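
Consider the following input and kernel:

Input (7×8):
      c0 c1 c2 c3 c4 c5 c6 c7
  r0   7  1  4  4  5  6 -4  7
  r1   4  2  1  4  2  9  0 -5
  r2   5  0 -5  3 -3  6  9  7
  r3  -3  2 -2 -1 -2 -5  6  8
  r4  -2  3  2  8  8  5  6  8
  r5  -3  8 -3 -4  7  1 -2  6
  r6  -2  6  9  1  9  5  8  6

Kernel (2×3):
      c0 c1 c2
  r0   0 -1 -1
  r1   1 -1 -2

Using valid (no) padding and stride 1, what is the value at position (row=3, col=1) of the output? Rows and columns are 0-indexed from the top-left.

The receptive field on the input at this output position is [2 -2 -1 / 3 2 8]. Elementwise product with the kernel and sum: -2·-1 + -1·-1 + 3·1 + 2·-1 + 8·-2.

-12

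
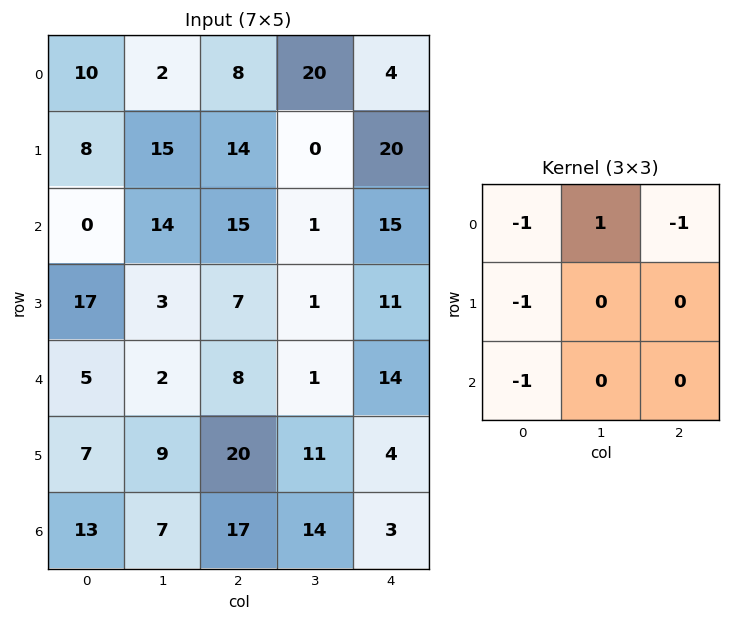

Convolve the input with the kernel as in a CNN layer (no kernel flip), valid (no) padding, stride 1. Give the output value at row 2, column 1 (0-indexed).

The receptive field on the input at this output position is [14 15 1 / 3 7 1 / 2 8 1]. Elementwise product with the kernel and sum: 14·-1 + 15·1 + 1·-1 + 3·-1 + 2·-1.

-5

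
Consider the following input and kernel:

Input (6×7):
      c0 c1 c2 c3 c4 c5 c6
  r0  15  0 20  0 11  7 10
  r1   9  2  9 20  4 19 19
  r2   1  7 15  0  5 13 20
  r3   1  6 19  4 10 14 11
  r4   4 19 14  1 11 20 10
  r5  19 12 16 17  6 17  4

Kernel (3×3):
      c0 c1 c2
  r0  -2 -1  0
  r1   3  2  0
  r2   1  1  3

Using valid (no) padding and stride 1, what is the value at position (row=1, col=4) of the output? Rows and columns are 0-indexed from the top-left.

The receptive field on the input at this output position is [4 19 19 / 5 13 20 / 10 14 11]. Elementwise product with the kernel and sum: 4·-2 + 19·-1 + 5·3 + 13·2 + 10·1 + 14·1 + 11·3.

71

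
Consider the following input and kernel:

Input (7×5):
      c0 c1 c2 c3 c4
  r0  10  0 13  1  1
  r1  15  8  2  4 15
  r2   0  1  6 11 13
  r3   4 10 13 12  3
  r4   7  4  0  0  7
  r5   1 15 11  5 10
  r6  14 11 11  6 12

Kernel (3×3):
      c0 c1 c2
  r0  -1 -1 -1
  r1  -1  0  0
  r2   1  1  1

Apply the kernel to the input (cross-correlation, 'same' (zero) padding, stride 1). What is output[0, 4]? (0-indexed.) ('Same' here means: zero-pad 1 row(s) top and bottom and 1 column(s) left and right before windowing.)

18

The receptive field on the zero-padded input at this output position is [0 0 0 / 1 1 0 / 4 15 0]. Elementwise product with the kernel and sum: 0·-1 + 0·-1 + 0·-1 + 1·-1 + 4·1 + 15·1 + 0·1.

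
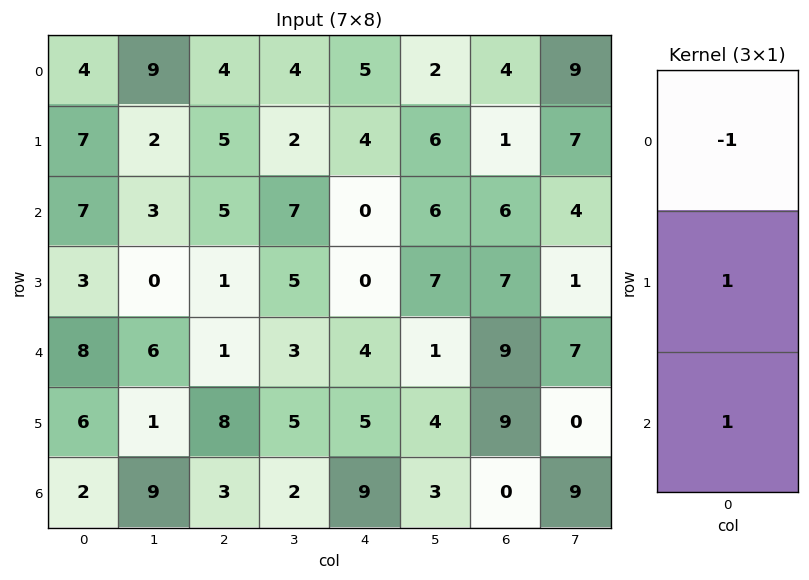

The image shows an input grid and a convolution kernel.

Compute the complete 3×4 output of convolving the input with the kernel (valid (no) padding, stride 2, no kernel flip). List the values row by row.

10 6 -1 3
4 -3 4 10
0 10 10 0

Output[0,0]: The receptive field on the input at this output position is [4 / 7 / 7]. Elementwise product with the kernel and sum: 4·-1 + 7·1 + 7·1.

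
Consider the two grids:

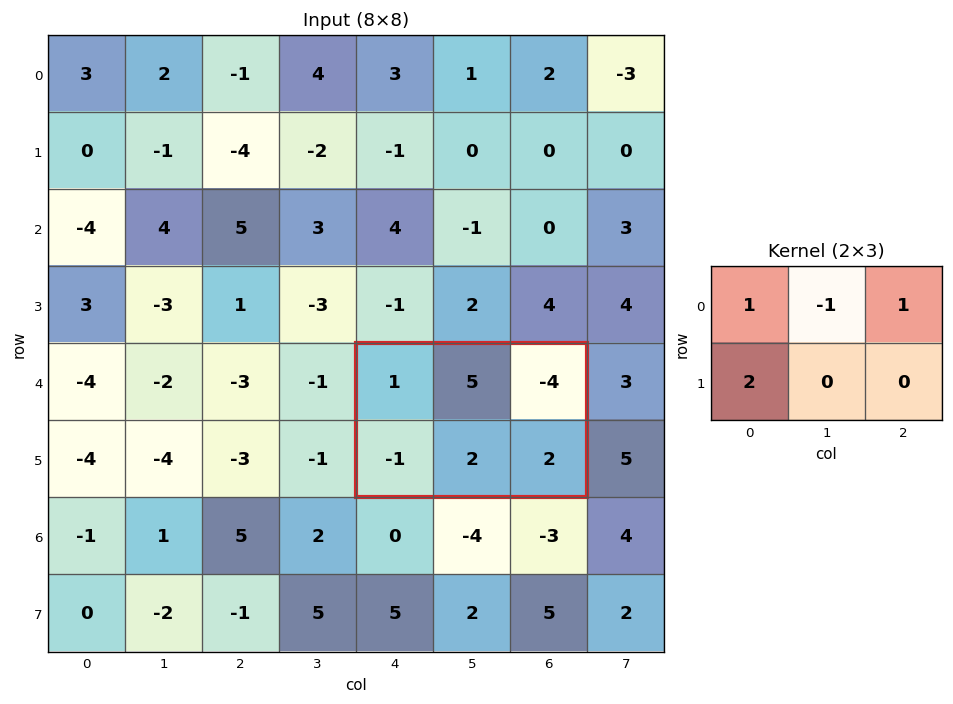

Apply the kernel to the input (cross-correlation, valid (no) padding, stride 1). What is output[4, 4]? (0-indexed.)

-10

The receptive field on the input at this output position is [1 5 -4 / -1 2 2]. Elementwise product with the kernel and sum: 1·1 + 5·-1 + -4·1 + -1·2.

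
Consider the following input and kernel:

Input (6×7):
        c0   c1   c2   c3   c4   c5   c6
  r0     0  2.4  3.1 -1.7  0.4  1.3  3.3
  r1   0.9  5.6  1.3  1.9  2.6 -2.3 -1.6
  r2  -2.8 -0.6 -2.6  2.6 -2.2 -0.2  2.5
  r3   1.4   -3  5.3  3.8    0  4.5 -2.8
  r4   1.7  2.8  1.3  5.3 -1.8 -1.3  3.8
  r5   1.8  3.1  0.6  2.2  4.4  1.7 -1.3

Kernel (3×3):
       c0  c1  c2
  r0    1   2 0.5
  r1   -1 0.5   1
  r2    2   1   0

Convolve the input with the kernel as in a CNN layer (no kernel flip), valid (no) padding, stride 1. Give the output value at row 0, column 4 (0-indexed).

-5.3

The receptive field on the input at this output position is [0.4 1.3 3.3 / 2.6 -2.3 -1.6 / -2.2 -0.2 2.5]. Elementwise product with the kernel and sum: 0.4·1 + 1.3·2 + 3.3·0.5 + 2.6·-1 + -2.3·0.5 + -1.6·1 + -2.2·2 + -0.2·1.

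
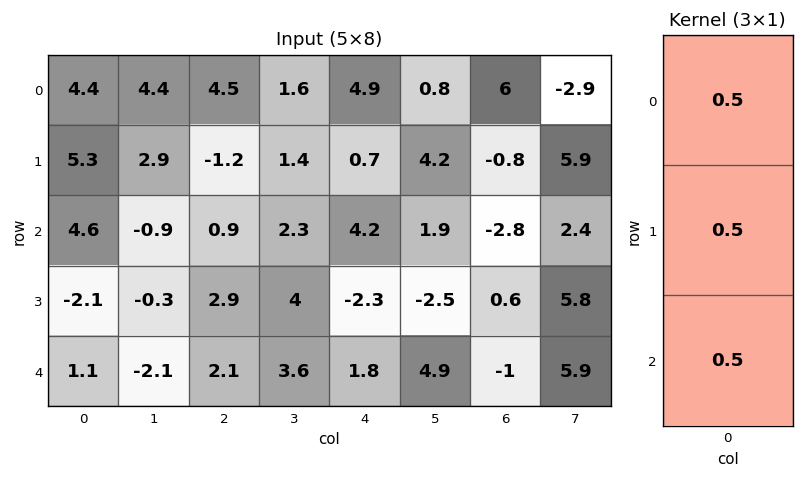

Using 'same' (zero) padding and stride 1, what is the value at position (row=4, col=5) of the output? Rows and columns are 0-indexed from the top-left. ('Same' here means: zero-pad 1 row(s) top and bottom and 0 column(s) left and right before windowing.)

The receptive field on the zero-padded input at this output position is [-2.5 / 4.9 / 0]. Elementwise product with the kernel and sum: -2.5·0.5 + 4.9·0.5 + 0·0.5.

1.2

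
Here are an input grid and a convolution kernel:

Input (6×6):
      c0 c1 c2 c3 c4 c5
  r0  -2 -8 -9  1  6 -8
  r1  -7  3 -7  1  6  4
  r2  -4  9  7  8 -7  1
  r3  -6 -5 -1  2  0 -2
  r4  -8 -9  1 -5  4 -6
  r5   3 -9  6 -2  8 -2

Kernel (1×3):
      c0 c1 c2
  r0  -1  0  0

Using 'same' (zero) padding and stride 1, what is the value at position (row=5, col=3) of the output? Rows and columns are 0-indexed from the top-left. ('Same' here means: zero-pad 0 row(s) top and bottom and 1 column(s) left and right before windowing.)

The receptive field on the zero-padded input at this output position is [6 -2 8]. Elementwise product with the kernel and sum: 6·-1.

-6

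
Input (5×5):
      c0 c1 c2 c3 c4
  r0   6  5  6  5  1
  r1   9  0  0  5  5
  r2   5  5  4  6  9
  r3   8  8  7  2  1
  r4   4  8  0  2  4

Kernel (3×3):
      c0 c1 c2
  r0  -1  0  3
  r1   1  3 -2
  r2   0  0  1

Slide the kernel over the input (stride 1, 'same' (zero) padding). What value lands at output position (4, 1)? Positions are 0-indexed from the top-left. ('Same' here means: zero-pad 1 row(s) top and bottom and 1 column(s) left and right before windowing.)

The receptive field on the zero-padded input at this output position is [8 8 7 / 4 8 0 / 0 0 0]. Elementwise product with the kernel and sum: 8·-1 + 7·3 + 4·1 + 8·3 + 0·-2 + 0·1.

41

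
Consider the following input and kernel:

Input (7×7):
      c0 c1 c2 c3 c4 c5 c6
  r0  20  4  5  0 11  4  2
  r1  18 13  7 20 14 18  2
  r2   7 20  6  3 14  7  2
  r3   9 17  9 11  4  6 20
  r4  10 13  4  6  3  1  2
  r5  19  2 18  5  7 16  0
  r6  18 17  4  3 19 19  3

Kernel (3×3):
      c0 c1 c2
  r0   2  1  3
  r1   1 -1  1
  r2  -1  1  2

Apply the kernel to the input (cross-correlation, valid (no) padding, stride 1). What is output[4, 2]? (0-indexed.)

The receptive field on the input at this output position is [4 6 3 / 18 5 7 / 4 3 19]. Elementwise product with the kernel and sum: 4·2 + 6·1 + 3·3 + 18·1 + 5·-1 + 7·1 + 4·-1 + 3·1 + 19·2.

80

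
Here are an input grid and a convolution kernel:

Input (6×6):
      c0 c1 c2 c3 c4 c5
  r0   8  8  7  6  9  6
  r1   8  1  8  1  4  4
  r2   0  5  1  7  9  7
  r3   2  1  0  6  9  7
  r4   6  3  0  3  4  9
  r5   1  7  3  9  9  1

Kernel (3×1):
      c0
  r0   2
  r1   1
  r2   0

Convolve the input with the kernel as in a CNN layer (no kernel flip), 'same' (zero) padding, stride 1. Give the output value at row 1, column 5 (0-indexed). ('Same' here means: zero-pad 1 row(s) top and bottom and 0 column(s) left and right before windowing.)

The receptive field on the zero-padded input at this output position is [6 / 4 / 7]. Elementwise product with the kernel and sum: 6·2 + 4·1.

16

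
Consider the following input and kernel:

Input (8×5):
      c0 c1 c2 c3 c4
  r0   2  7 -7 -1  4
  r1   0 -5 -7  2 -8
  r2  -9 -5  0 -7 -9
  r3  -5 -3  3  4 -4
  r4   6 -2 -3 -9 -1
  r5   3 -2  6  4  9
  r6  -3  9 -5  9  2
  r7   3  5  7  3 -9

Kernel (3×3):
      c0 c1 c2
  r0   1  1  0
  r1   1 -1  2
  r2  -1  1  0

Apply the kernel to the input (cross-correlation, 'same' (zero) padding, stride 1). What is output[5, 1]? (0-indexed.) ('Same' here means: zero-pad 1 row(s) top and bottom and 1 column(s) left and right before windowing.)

The receptive field on the zero-padded input at this output position is [6 -2 -3 / 3 -2 6 / -3 9 -5]. Elementwise product with the kernel and sum: 6·1 + -2·1 + 3·1 + -2·-1 + 6·2 + -3·-1 + 9·1.

33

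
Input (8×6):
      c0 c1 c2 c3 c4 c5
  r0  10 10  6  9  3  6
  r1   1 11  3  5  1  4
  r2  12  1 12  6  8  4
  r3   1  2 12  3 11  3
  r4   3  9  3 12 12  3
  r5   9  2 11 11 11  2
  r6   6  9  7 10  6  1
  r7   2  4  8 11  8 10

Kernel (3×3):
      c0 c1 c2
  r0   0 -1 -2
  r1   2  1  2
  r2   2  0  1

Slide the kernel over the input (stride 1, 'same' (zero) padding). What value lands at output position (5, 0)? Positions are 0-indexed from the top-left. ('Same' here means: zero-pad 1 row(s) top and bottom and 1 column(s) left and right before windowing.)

The receptive field on the zero-padded input at this output position is [0 3 9 / 0 9 2 / 0 6 9]. Elementwise product with the kernel and sum: 3·-1 + 9·-2 + 0·2 + 9·1 + 2·2 + 0·2 + 9·1.

1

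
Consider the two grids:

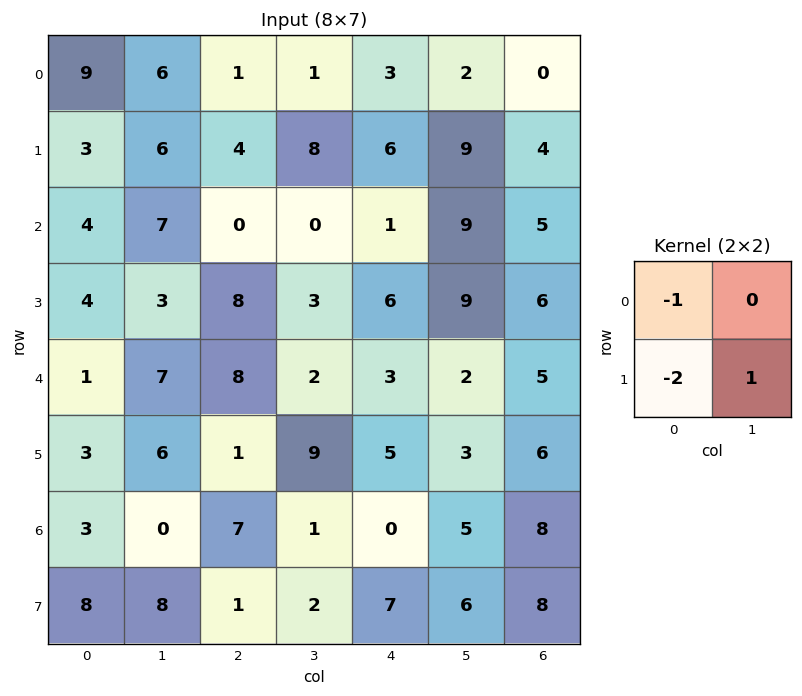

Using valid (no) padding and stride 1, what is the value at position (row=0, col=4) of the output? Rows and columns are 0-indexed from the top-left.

The receptive field on the input at this output position is [3 2 / 6 9]. Elementwise product with the kernel and sum: 3·-1 + 6·-2 + 9·1.

-6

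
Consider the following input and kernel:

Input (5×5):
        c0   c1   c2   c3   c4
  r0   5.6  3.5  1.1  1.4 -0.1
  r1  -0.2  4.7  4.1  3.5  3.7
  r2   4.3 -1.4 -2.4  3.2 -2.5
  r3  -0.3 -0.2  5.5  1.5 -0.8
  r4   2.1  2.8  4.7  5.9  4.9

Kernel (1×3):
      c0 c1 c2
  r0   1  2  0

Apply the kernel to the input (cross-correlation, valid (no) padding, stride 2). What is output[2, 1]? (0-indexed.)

The receptive field on the input at this output position is [4.7 5.9 4.9]. Elementwise product with the kernel and sum: 4.7·1 + 5.9·2.

16.5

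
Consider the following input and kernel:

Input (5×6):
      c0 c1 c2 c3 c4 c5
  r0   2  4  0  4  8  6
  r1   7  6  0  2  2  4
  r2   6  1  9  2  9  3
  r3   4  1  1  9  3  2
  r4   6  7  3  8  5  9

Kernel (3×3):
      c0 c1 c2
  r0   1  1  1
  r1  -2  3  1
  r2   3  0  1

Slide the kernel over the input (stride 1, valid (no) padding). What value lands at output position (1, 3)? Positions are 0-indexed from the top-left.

The receptive field on the input at this output position is [2 2 4 / 2 9 3 / 9 3 2]. Elementwise product with the kernel and sum: 2·1 + 2·1 + 4·1 + 2·-2 + 9·3 + 3·1 + 9·3 + 2·1.

63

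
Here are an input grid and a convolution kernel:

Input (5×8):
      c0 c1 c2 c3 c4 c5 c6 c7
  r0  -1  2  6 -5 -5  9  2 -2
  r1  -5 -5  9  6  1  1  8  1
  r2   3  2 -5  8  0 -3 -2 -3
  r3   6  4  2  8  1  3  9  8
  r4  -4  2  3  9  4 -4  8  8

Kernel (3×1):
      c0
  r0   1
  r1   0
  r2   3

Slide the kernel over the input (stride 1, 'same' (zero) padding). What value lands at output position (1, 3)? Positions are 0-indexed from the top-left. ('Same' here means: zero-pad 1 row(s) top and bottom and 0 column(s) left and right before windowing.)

The receptive field on the zero-padded input at this output position is [-5 / 6 / 8]. Elementwise product with the kernel and sum: -5·1 + 8·3.

19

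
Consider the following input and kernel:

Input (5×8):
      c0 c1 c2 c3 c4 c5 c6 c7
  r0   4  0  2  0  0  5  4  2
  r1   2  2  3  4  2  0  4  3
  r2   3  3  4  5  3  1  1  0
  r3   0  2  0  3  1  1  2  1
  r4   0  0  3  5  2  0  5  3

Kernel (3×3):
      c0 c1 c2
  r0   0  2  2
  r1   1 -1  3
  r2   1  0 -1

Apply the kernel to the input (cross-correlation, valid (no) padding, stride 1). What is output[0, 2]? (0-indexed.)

The receptive field on the input at this output position is [2 0 0 / 3 4 2 / 4 5 3]. Elementwise product with the kernel and sum: 0·2 + 0·2 + 3·1 + 4·-1 + 2·3 + 4·1 + 3·-1.

6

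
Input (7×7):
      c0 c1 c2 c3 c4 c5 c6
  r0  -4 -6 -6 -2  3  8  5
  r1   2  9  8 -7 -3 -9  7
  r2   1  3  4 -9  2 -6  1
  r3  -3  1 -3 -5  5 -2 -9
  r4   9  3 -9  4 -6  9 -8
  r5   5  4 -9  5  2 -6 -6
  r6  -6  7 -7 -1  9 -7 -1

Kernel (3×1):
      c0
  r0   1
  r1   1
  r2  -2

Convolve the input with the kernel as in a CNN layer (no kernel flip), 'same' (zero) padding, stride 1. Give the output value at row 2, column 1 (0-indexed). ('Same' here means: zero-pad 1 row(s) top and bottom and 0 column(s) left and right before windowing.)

10

The receptive field on the zero-padded input at this output position is [9 / 3 / 1]. Elementwise product with the kernel and sum: 9·1 + 3·1 + 1·-2.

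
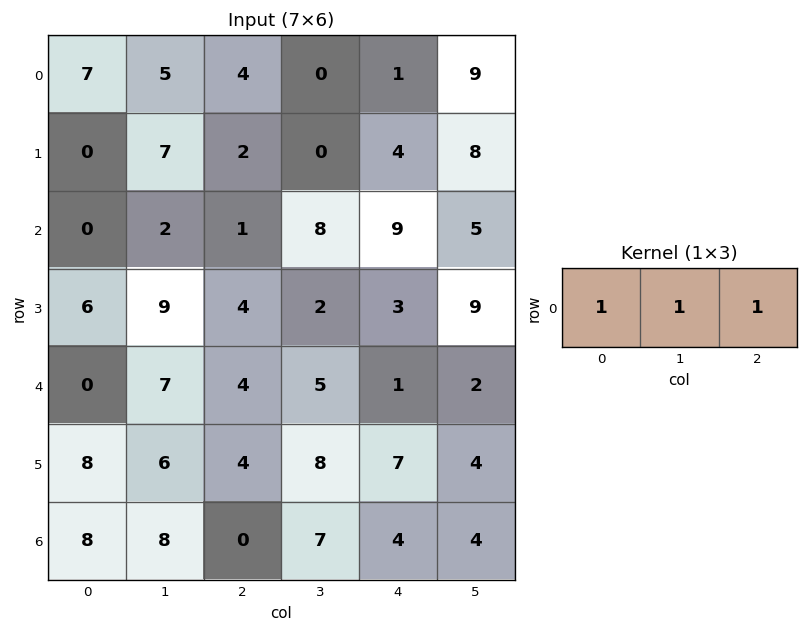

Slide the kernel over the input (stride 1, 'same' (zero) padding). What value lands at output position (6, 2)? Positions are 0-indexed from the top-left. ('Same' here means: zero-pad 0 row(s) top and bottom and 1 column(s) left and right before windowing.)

15

The receptive field on the zero-padded input at this output position is [8 0 7]. Elementwise product with the kernel and sum: 8·1 + 0·1 + 7·1.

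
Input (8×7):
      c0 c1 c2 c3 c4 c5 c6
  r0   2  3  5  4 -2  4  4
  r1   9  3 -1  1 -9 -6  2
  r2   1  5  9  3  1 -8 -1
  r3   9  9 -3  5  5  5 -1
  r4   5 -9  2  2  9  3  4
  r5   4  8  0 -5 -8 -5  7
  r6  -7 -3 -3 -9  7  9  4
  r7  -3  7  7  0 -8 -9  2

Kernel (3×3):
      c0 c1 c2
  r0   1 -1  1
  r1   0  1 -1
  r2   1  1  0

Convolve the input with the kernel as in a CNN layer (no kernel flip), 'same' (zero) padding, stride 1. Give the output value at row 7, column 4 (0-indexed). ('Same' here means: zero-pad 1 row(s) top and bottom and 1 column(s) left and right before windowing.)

The receptive field on the zero-padded input at this output position is [-9 7 9 / 0 -8 -9 / 0 0 0]. Elementwise product with the kernel and sum: -9·1 + 7·-1 + 9·1 + -8·1 + -9·-1 + 0·1 + 0·1.

-6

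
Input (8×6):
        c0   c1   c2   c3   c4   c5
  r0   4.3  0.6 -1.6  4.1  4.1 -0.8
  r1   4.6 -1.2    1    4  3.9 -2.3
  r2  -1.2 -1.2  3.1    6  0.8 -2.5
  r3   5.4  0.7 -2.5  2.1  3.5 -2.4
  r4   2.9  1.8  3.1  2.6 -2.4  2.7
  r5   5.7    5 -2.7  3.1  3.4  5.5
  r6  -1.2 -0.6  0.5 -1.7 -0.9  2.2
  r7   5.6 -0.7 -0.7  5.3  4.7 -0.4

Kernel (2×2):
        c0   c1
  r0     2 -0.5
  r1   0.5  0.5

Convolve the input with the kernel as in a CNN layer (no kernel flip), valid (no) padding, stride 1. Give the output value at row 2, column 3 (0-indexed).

The receptive field on the input at this output position is [6 0.8 / 2.1 3.5]. Elementwise product with the kernel and sum: 6·2 + 0.8·-0.5 + 2.1·0.5 + 3.5·0.5.

14.4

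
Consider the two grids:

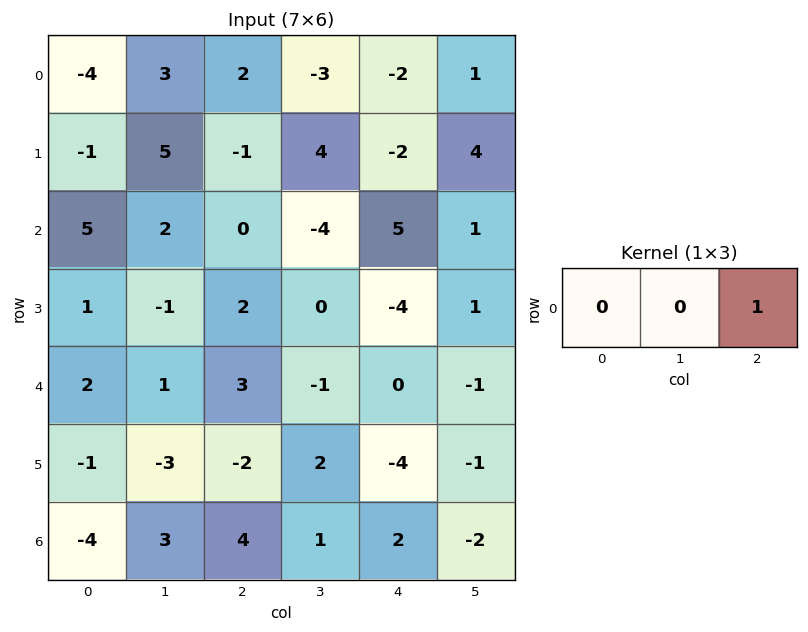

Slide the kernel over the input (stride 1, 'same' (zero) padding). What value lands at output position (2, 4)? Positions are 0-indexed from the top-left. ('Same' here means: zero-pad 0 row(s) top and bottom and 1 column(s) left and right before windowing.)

The receptive field on the zero-padded input at this output position is [-4 5 1]. Elementwise product with the kernel and sum: 1·1.

1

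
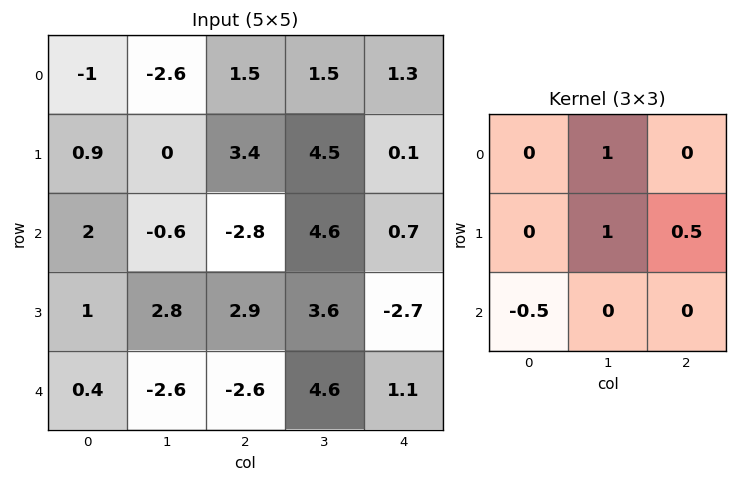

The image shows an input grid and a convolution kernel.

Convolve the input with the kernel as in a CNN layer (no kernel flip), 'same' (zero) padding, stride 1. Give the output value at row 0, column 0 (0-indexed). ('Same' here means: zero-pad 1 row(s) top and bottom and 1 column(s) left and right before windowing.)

The receptive field on the zero-padded input at this output position is [0 0 0 / 0 -1 -2.6 / 0 0.9 0]. Elementwise product with the kernel and sum: 0·1 + -1·1 + -2.6·0.5 + 0·-0.5.

-2.3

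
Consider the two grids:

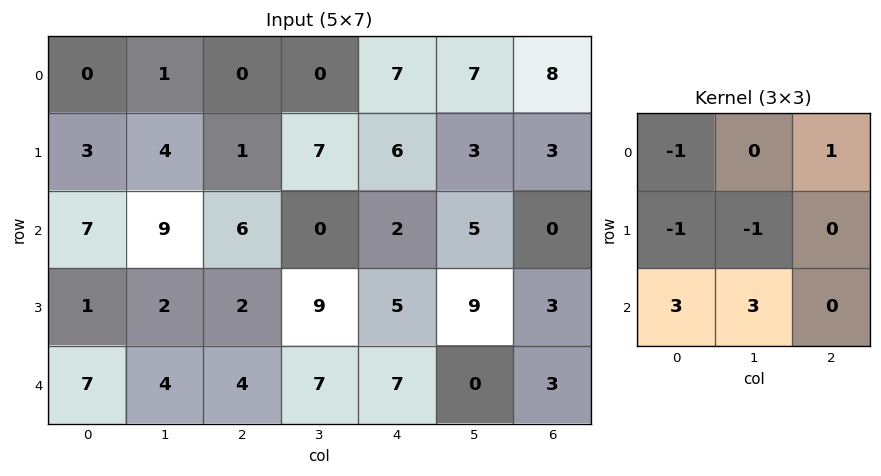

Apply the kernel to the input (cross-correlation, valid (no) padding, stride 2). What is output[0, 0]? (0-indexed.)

41

The receptive field on the input at this output position is [0 1 0 / 3 4 1 / 7 9 6]. Elementwise product with the kernel and sum: 0·-1 + 0·1 + 3·-1 + 4·-1 + 7·3 + 9·3.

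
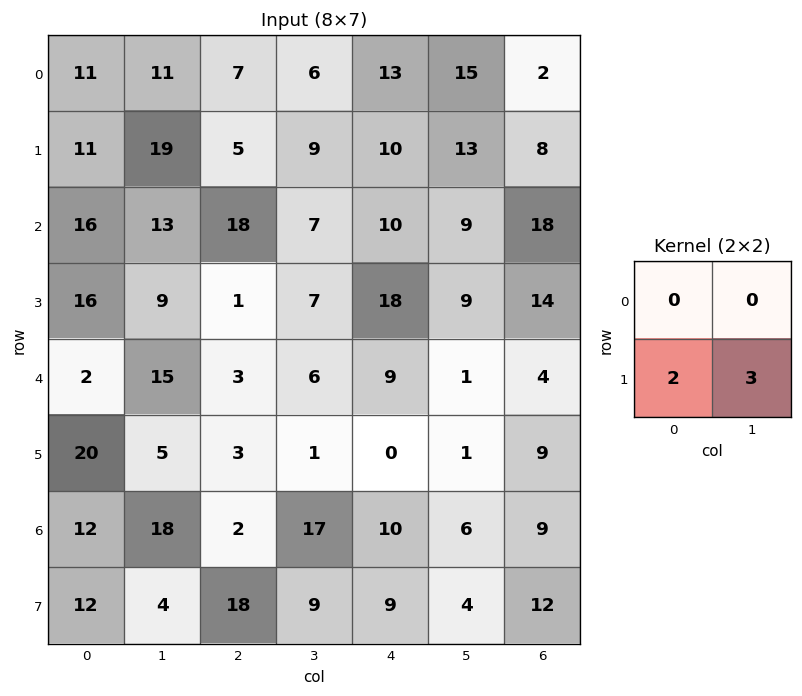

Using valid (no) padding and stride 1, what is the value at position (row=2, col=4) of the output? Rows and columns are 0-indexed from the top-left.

The receptive field on the input at this output position is [10 9 / 18 9]. Elementwise product with the kernel and sum: 18·2 + 9·3.

63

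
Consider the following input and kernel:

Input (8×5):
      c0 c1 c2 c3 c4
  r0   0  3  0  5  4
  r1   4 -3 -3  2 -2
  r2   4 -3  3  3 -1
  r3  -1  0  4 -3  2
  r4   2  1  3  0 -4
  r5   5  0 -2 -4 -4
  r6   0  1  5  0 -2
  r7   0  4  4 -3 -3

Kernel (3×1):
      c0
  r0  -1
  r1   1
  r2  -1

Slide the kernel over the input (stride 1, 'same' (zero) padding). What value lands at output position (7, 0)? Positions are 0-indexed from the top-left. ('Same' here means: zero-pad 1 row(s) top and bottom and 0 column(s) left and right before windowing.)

The receptive field on the zero-padded input at this output position is [0 / 0 / 0]. Elementwise product with the kernel and sum: 0·-1 + 0·1 + 0·-1.

0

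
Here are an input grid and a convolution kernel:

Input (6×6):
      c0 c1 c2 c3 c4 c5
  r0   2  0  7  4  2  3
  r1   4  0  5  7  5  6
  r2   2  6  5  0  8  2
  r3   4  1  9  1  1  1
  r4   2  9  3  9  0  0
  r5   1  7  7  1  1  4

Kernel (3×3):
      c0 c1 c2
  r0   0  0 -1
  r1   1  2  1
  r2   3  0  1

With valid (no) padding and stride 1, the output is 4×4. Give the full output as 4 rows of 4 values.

Output[0,0]: The receptive field on the input at this output position is [2 0 7 / 4 0 5 / 2 6 5]. Elementwise product with the kernel and sum: 7·-1 + 4·1 + 0·2 + 5·1 + 2·3 + 5·1.
Output[0,1]: The receptive field on the input at this output position is [0 7 4 / 0 5 7 / 6 5 0]. Elementwise product with the kernel and sum: 4·-1 + 0·1 + 5·2 + 7·1 + 6·3 + 0·1.

13 31 45 22
35 13 36 16
19 56 13 29
24 45 42 15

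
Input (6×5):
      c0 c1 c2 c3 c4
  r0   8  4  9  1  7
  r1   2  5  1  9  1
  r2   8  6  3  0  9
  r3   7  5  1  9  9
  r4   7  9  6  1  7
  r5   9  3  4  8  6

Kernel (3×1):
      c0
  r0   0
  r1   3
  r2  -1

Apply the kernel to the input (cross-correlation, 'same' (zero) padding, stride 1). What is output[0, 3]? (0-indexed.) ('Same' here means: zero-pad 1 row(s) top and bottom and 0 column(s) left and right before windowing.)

-6

The receptive field on the zero-padded input at this output position is [0 / 1 / 9]. Elementwise product with the kernel and sum: 1·3 + 9·-1.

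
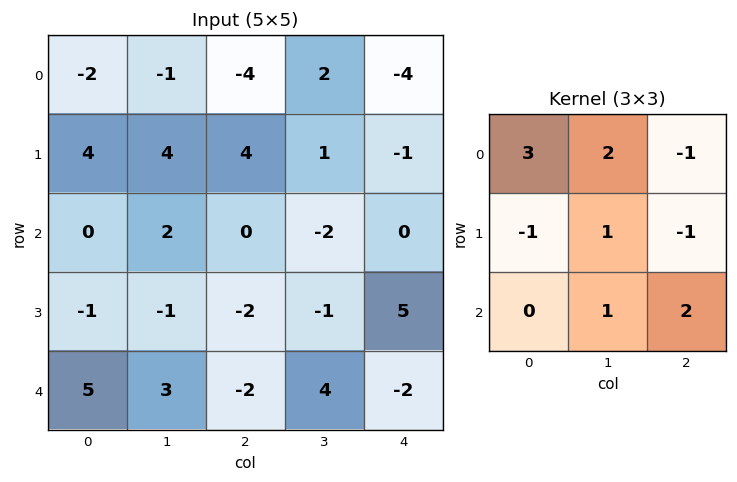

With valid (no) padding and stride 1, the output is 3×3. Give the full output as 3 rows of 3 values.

-6 -18 -8
13 15 22
5 14 -8

Output[0,0]: The receptive field on the input at this output position is [-2 -1 -4 / 4 4 4 / 0 2 0]. Elementwise product with the kernel and sum: -2·3 + -1·2 + -4·-1 + 4·-1 + 4·1 + 4·-1 + 2·1 + 0·2.
Output[0,1]: The receptive field on the input at this output position is [-1 -4 2 / 4 4 1 / 2 0 -2]. Elementwise product with the kernel and sum: -1·3 + -4·2 + 2·-1 + 4·-1 + 4·1 + 1·-1 + 0·1 + -2·2.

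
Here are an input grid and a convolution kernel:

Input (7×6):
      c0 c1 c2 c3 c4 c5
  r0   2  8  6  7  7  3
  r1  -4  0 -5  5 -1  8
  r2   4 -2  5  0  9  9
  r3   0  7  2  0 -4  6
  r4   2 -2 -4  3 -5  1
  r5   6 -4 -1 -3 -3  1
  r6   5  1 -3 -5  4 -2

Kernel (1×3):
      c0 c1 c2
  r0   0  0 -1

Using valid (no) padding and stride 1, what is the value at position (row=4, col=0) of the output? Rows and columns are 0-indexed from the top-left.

4

The receptive field on the input at this output position is [2 -2 -4]. Elementwise product with the kernel and sum: -4·-1.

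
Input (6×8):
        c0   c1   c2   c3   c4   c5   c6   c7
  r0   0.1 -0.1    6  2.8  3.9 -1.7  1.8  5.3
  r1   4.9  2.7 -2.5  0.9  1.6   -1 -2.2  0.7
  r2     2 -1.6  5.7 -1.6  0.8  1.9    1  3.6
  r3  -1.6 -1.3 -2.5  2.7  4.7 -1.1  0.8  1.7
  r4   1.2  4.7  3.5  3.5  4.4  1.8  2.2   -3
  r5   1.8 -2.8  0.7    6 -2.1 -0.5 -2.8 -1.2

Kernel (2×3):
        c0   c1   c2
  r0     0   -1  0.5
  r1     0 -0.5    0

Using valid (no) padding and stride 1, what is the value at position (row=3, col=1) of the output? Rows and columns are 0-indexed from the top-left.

2.1

The receptive field on the input at this output position is [-1.3 -2.5 2.7 / 4.7 3.5 3.5]. Elementwise product with the kernel and sum: -2.5·-1 + 2.7·0.5 + 3.5·-0.5.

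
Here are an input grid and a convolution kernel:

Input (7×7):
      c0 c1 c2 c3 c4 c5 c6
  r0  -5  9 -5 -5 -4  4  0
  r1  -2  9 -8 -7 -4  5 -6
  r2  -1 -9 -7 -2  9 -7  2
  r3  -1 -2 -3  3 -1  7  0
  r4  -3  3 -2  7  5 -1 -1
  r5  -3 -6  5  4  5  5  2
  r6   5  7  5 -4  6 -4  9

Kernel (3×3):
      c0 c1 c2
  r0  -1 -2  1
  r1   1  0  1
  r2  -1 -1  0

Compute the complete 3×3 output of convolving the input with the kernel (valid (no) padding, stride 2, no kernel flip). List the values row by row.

-18 8 -16
8 11 2
-15 2 1

Output[0,0]: The receptive field on the input at this output position is [-5 9 -5 / -2 9 -8 / -1 -9 -7]. Elementwise product with the kernel and sum: -5·-1 + 9·-2 + -5·1 + -2·1 + -8·1 + -1·-1 + -9·-1.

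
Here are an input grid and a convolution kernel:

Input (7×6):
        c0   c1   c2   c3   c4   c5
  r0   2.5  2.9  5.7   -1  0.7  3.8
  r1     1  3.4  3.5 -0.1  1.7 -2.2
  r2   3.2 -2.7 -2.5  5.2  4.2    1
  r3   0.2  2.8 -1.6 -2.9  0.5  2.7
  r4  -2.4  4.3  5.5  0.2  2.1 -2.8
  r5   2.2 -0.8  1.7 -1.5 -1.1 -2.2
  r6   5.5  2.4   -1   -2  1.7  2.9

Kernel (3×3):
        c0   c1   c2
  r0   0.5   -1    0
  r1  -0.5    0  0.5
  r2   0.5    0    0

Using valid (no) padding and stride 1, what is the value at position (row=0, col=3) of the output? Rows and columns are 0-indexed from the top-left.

The receptive field on the input at this output position is [-1 0.7 3.8 / -0.1 1.7 -2.2 / 5.2 4.2 1]. Elementwise product with the kernel and sum: -1·0.5 + 0.7·-1 + -0.1·-0.5 + -2.2·0.5 + 5.2·0.5.

0.35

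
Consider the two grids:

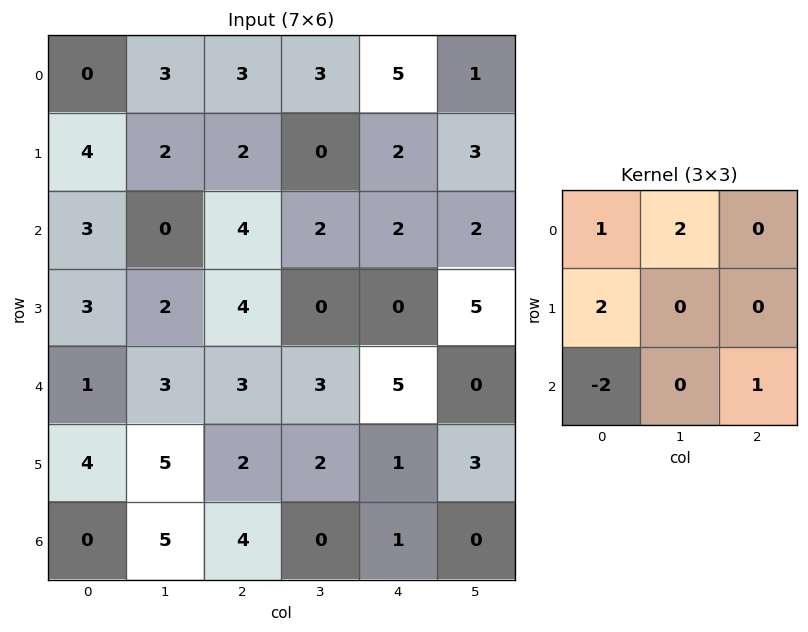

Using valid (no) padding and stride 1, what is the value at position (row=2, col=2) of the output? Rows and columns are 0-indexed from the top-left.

The receptive field on the input at this output position is [4 2 2 / 4 0 0 / 3 3 5]. Elementwise product with the kernel and sum: 4·1 + 2·2 + 4·2 + 3·-2 + 5·1.

15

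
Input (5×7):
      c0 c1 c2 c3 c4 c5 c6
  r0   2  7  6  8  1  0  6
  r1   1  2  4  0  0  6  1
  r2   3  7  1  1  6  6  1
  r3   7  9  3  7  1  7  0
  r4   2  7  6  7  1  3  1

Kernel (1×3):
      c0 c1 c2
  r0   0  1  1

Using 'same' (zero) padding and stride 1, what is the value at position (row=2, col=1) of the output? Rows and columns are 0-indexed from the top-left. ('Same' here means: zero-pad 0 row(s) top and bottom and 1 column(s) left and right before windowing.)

8

The receptive field on the zero-padded input at this output position is [3 7 1]. Elementwise product with the kernel and sum: 7·1 + 1·1.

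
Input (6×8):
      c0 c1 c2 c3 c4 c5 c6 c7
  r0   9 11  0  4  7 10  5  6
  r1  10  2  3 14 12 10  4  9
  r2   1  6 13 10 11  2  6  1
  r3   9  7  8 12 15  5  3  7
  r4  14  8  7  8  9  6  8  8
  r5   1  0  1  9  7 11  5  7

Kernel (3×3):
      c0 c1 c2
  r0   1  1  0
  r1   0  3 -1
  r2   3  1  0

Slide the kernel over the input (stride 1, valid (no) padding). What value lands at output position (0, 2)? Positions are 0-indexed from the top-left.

The receptive field on the input at this output position is [0 4 7 / 3 14 12 / 13 10 11]. Elementwise product with the kernel and sum: 0·1 + 4·1 + 14·3 + 12·-1 + 13·3 + 10·1.

83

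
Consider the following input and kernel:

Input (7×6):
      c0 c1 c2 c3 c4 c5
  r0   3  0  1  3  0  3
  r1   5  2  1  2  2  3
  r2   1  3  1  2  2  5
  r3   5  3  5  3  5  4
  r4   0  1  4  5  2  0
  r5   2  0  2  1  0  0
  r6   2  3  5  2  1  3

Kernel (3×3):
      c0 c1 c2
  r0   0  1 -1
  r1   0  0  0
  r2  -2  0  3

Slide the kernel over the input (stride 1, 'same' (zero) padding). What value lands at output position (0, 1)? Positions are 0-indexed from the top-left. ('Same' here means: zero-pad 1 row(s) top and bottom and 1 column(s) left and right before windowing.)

The receptive field on the zero-padded input at this output position is [0 0 0 / 3 0 1 / 5 2 1]. Elementwise product with the kernel and sum: 0·1 + 0·-1 + 5·-2 + 1·3.

-7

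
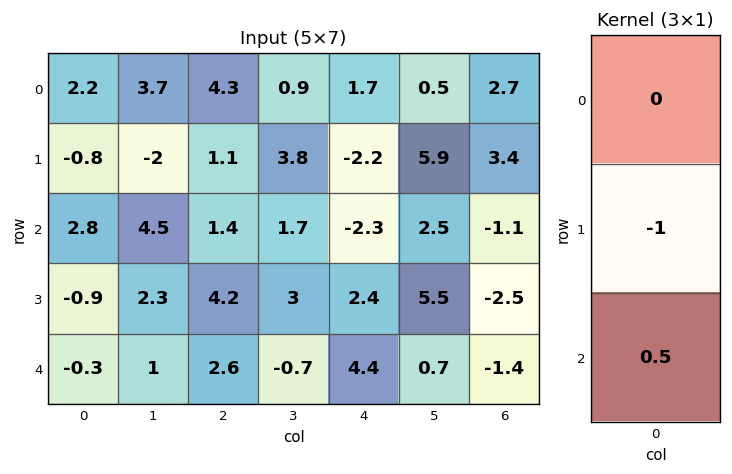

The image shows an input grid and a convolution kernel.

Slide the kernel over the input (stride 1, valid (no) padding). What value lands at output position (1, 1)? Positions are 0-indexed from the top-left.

-3.35

The receptive field on the input at this output position is [-2 / 4.5 / 2.3]. Elementwise product with the kernel and sum: 4.5·-1 + 2.3·0.5.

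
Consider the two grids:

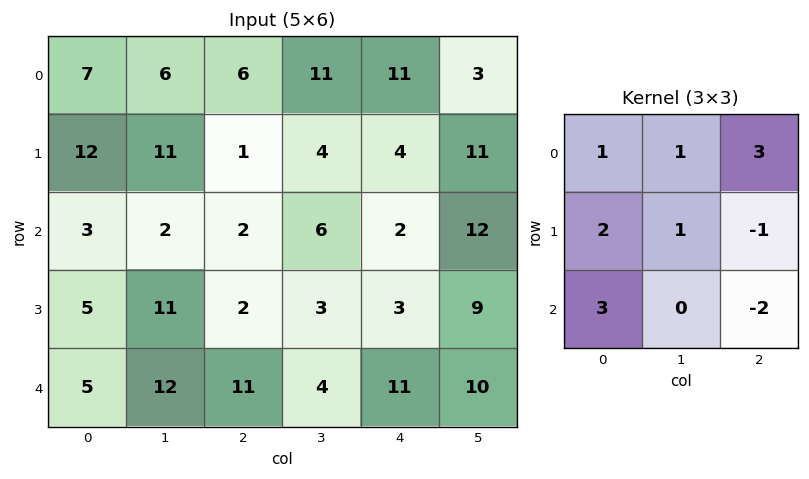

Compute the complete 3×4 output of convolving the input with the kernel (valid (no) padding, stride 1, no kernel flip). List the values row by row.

Output[0,0]: The receptive field on the input at this output position is [7 6 6 / 12 11 1 / 3 2 2]. Elementwise product with the kernel and sum: 7·1 + 6·1 + 6·3 + 12·2 + 11·1 + 1·-1 + 3·3 + 2·-2.
Output[0,1]: The receptive field on the input at this output position is [6 6 11 / 11 1 4 / 2 2 6]. Elementwise product with the kernel and sum: 6·1 + 6·1 + 11·3 + 11·2 + 1·1 + 4·-1 + 2·3 + 6·-2.

70 58 54 26
43 51 25 34
23 71 29 36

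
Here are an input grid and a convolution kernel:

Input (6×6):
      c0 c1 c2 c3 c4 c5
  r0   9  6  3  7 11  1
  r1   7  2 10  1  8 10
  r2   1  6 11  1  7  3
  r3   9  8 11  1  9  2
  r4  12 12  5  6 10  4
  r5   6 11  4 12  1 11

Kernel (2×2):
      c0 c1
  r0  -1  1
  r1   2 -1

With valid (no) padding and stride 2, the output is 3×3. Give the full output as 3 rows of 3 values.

Output[0,0]: The receptive field on the input at this output position is [9 6 / 7 2]. Elementwise product with the kernel and sum: 9·-1 + 6·1 + 7·2 + 2·-1.

9 23 -4
15 11 12
1 -3 -15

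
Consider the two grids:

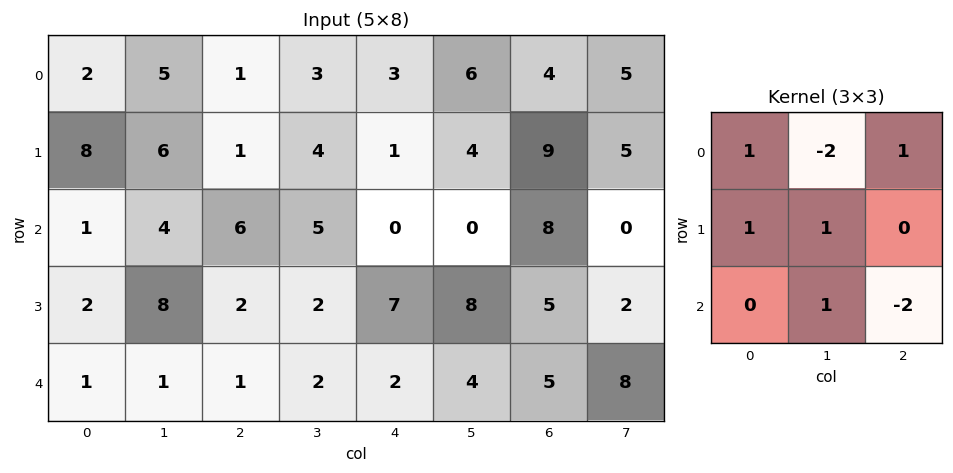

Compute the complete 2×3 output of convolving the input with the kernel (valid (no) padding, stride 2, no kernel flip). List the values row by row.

-1 8 -16
8 -2 17

Output[0,0]: The receptive field on the input at this output position is [2 5 1 / 8 6 1 / 1 4 6]. Elementwise product with the kernel and sum: 2·1 + 5·-2 + 1·1 + 8·1 + 6·1 + 4·1 + 6·-2.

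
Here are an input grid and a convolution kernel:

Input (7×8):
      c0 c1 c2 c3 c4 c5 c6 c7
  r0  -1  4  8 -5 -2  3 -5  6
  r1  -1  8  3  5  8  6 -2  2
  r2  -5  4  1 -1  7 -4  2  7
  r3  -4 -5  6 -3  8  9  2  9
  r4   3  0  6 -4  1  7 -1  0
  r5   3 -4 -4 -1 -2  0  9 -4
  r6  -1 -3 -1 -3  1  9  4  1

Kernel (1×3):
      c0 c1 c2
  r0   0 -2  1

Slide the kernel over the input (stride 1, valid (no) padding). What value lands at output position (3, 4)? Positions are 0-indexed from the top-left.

-16

The receptive field on the input at this output position is [8 9 2]. Elementwise product with the kernel and sum: 9·-2 + 2·1.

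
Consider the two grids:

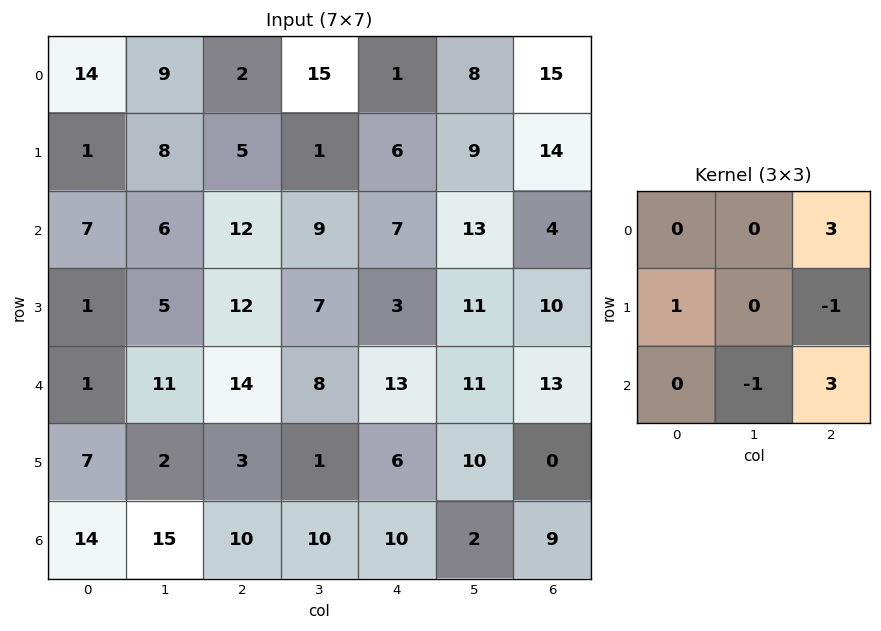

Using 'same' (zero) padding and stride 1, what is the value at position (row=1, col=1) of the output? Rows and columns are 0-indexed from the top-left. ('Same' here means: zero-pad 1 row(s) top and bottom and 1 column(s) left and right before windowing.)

32

The receptive field on the zero-padded input at this output position is [14 9 2 / 1 8 5 / 7 6 12]. Elementwise product with the kernel and sum: 2·3 + 1·1 + 5·-1 + 6·-1 + 12·3.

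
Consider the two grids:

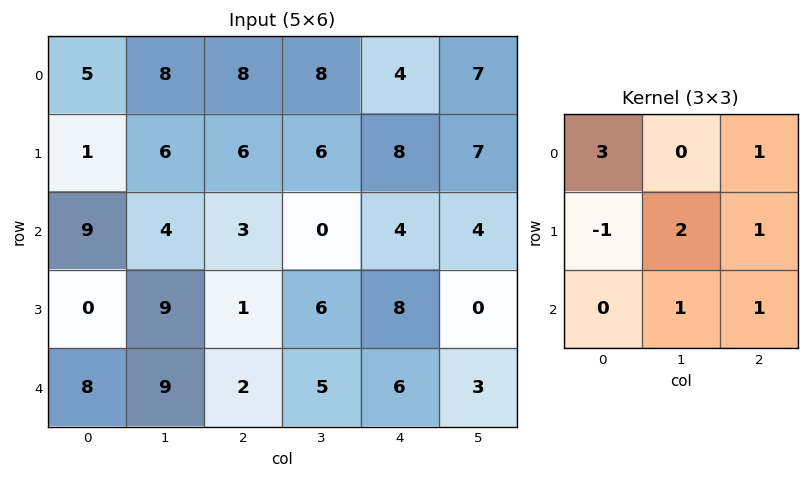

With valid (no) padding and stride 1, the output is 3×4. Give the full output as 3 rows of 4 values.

Output[0,0]: The receptive field on the input at this output position is [5 8 8 / 1 6 6 / 9 4 3]. Elementwise product with the kernel and sum: 5·3 + 8·1 + 1·-1 + 6·2 + 6·1 + 4·1 + 3·1.
Output[0,1]: The receptive field on the input at this output position is [8 8 8 / 6 6 6 / 4 3 0]. Elementwise product with the kernel and sum: 8·3 + 8·1 + 6·-1 + 6·2 + 6·1 + 3·1 + 0·1.

47 47 46 56
21 33 41 45
60 18 43 23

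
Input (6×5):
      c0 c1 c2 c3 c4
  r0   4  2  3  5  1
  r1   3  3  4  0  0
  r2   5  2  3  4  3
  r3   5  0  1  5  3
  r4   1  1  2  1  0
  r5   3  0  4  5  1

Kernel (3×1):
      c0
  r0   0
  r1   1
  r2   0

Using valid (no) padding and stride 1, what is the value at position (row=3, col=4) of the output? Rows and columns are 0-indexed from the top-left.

The receptive field on the input at this output position is [3 / 0 / 1]. Elementwise product with the kernel and sum: 0·1.

0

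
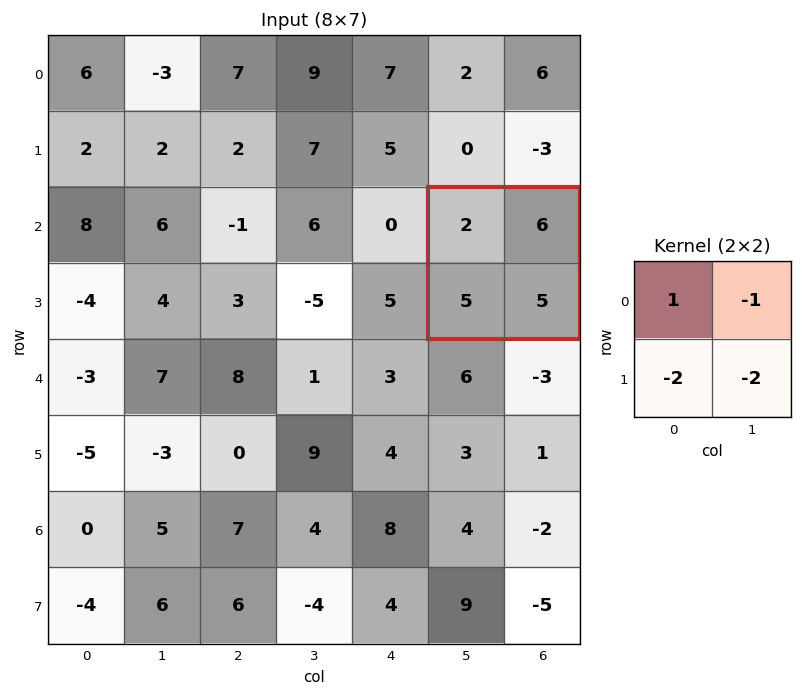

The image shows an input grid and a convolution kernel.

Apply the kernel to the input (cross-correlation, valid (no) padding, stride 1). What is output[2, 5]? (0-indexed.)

-24

The receptive field on the input at this output position is [2 6 / 5 5]. Elementwise product with the kernel and sum: 2·1 + 6·-1 + 5·-2 + 5·-2.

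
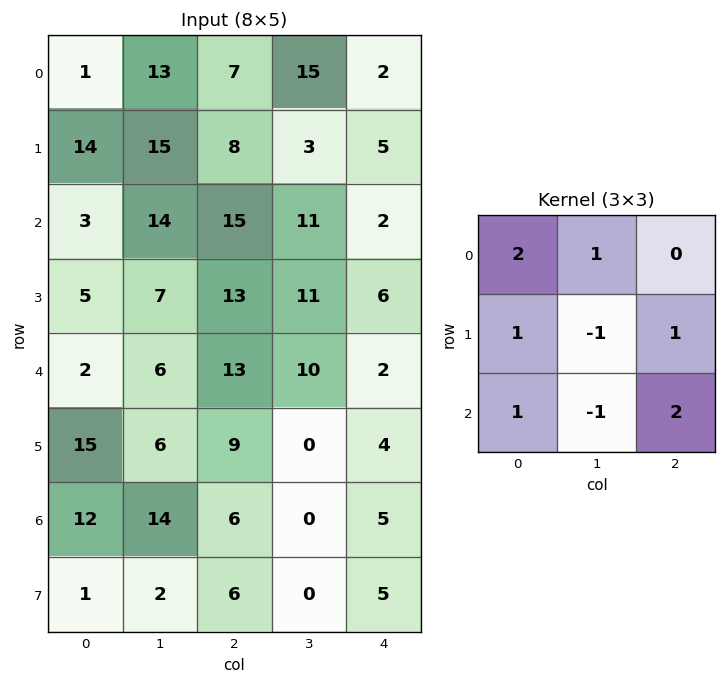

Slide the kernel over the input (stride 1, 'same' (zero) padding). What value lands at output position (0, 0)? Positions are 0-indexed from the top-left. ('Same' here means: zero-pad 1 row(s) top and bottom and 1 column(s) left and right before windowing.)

28

The receptive field on the zero-padded input at this output position is [0 0 0 / 0 1 13 / 0 14 15]. Elementwise product with the kernel and sum: 0·2 + 0·1 + 0·1 + 1·-1 + 13·1 + 0·1 + 14·-1 + 15·2.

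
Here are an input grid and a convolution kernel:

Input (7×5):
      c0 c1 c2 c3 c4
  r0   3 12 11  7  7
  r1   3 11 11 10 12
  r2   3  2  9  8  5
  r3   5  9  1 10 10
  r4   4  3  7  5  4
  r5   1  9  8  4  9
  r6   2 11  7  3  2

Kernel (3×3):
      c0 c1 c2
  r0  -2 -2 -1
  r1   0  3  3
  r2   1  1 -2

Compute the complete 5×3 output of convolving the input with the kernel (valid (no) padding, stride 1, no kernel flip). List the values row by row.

Output[0,0]: The receptive field on the input at this output position is [3 12 11 / 3 11 11 / 3 2 9]. Elementwise product with the kernel and sum: 3·-2 + 12·-2 + 11·-1 + 11·3 + 11·3 + 3·1 + 2·1 + 9·-2.

12 5 30
6 -13 -24
4 3 25
-5 15 -11
29 23 17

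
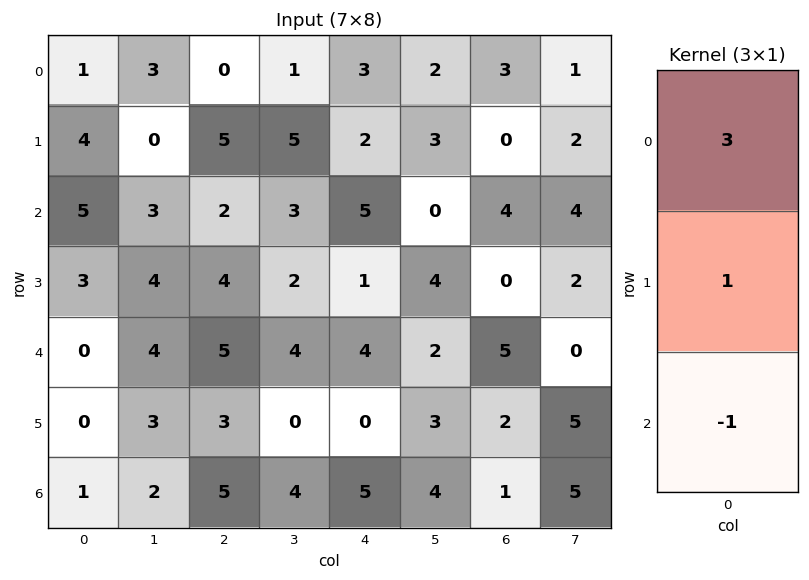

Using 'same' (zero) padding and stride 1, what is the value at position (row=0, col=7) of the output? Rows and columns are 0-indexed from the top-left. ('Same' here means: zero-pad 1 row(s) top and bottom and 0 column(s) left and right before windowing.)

-1

The receptive field on the zero-padded input at this output position is [0 / 1 / 2]. Elementwise product with the kernel and sum: 0·3 + 1·1 + 2·-1.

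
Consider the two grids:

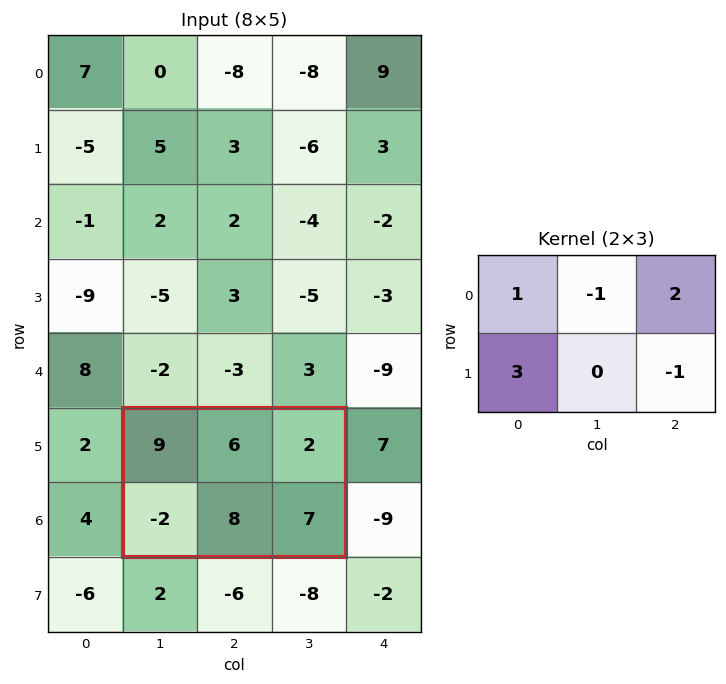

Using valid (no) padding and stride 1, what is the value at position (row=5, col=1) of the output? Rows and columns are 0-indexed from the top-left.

-6

The receptive field on the input at this output position is [9 6 2 / -2 8 7]. Elementwise product with the kernel and sum: 9·1 + 6·-1 + 2·2 + -2·3 + 7·-1.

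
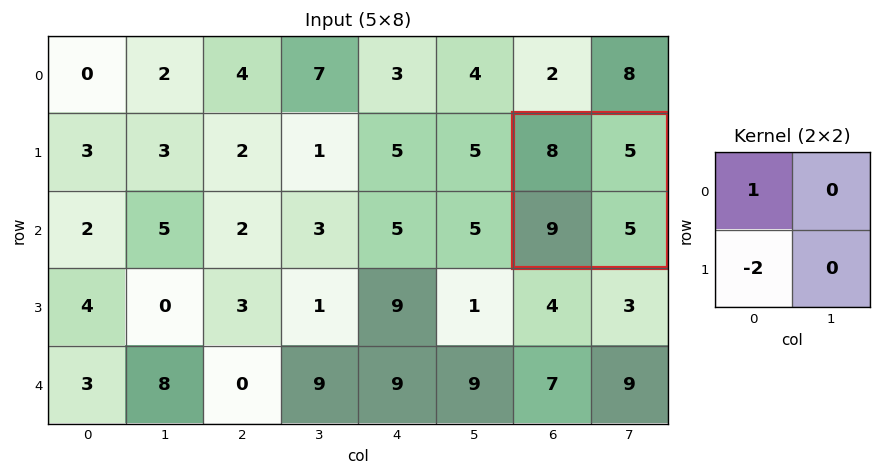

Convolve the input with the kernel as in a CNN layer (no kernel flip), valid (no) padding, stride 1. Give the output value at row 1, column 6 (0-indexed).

The receptive field on the input at this output position is [8 5 / 9 5]. Elementwise product with the kernel and sum: 8·1 + 9·-2.

-10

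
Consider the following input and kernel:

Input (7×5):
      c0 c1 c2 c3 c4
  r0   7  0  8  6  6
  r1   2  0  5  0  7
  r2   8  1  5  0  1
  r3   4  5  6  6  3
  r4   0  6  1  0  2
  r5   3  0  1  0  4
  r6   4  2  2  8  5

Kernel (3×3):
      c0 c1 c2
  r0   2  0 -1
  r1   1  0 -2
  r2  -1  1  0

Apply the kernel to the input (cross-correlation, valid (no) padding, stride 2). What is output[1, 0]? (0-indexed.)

The receptive field on the input at this output position is [8 1 5 / 4 5 6 / 0 6 1]. Elementwise product with the kernel and sum: 8·2 + 5·-1 + 4·1 + 6·-2 + 0·-1 + 6·1.

9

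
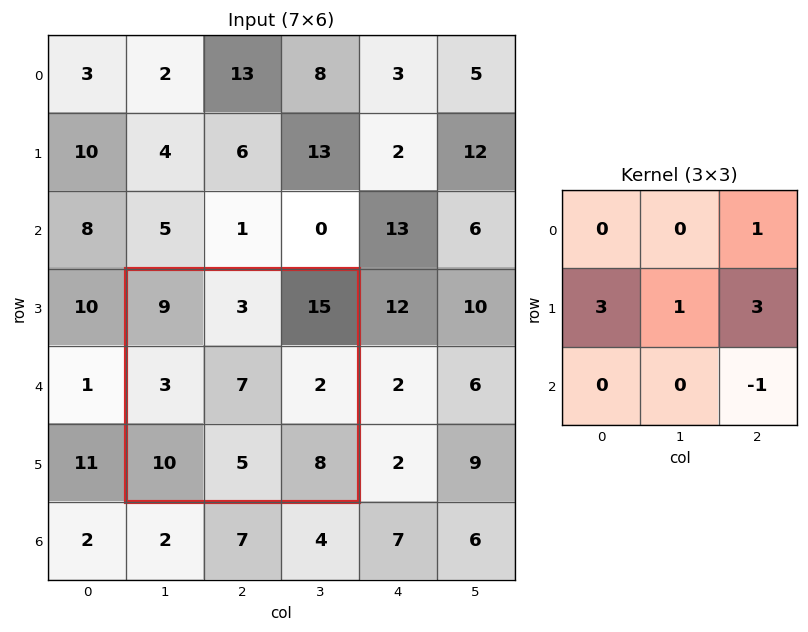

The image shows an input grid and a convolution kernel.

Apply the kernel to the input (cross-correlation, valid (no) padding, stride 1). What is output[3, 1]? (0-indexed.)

The receptive field on the input at this output position is [9 3 15 / 3 7 2 / 10 5 8]. Elementwise product with the kernel and sum: 15·1 + 3·3 + 7·1 + 2·3 + 8·-1.

29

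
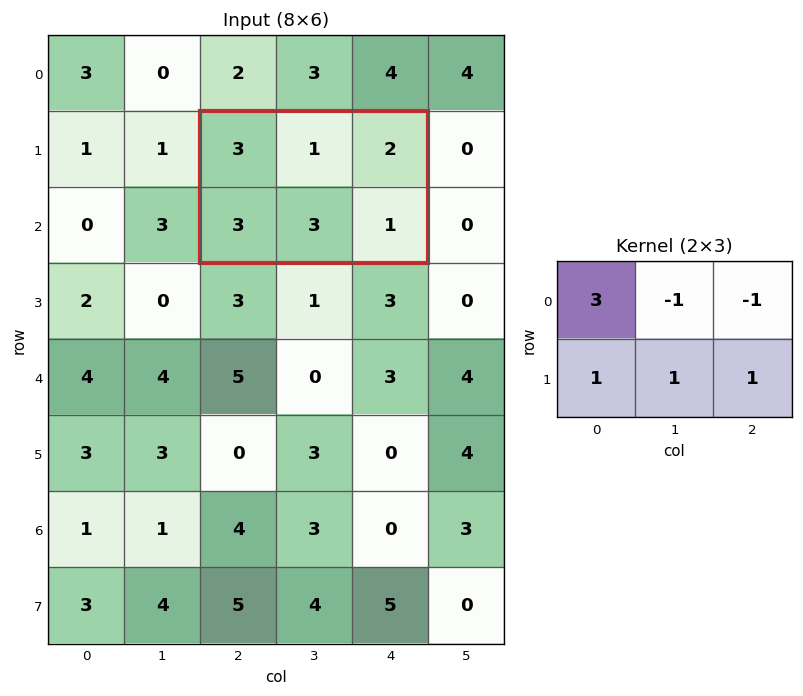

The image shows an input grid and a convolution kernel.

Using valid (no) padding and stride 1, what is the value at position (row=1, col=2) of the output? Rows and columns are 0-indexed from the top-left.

13

The receptive field on the input at this output position is [3 1 2 / 3 3 1]. Elementwise product with the kernel and sum: 3·3 + 1·-1 + 2·-1 + 3·1 + 3·1 + 1·1.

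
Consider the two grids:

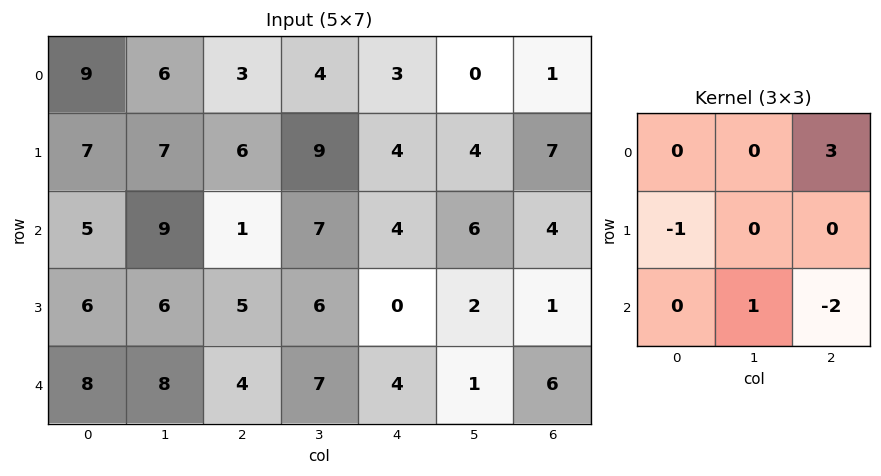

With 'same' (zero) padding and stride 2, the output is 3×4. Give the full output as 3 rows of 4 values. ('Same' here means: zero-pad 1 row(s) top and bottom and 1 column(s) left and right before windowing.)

-7 -18 -8 7
15 11 1 -5
18 10 -1 -1

Output[0,0]: The receptive field on the zero-padded input at this output position is [0 0 0 / 0 9 6 / 0 7 7]. Elementwise product with the kernel and sum: 0·3 + 0·-1 + 7·1 + 7·-2.
Output[0,1]: The receptive field on the zero-padded input at this output position is [0 0 0 / 6 3 4 / 7 6 9]. Elementwise product with the kernel and sum: 0·3 + 6·-1 + 6·1 + 9·-2.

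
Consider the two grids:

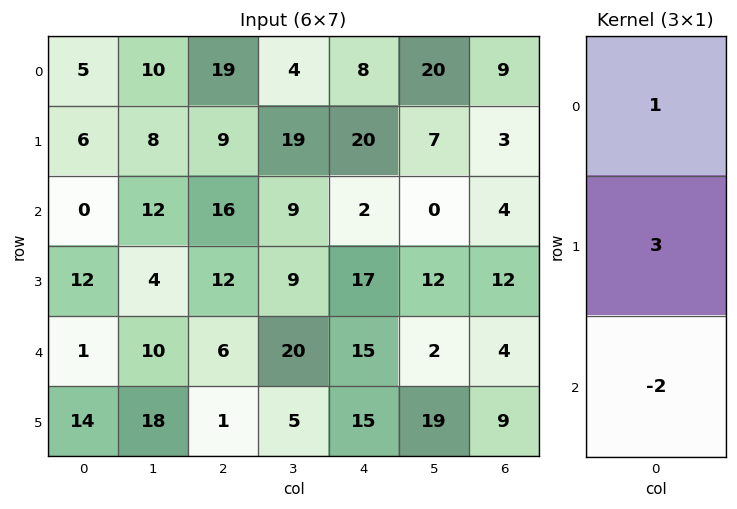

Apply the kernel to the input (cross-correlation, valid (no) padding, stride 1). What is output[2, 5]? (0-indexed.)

32

The receptive field on the input at this output position is [0 / 12 / 2]. Elementwise product with the kernel and sum: 0·1 + 12·3 + 2·-2.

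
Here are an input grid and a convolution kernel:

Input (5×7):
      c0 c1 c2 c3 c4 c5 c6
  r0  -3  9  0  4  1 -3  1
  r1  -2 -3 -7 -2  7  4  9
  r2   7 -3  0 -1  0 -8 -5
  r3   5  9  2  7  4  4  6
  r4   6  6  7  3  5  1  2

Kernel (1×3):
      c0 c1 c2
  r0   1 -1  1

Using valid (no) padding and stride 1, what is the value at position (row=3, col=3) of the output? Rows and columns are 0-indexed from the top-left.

7

The receptive field on the input at this output position is [7 4 4]. Elementwise product with the kernel and sum: 7·1 + 4·-1 + 4·1.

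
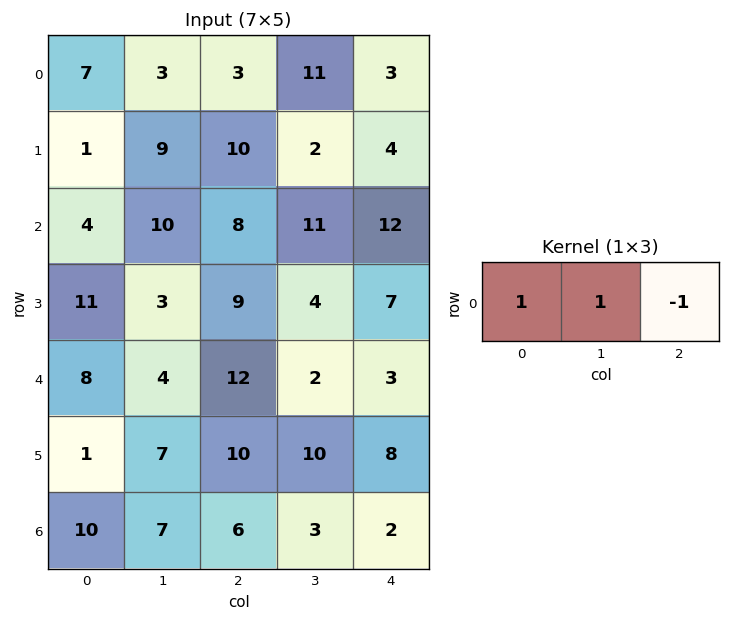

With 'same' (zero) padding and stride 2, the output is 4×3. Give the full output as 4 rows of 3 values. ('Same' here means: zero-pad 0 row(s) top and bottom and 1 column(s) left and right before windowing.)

Output[0,0]: The receptive field on the zero-padded input at this output position is [0 7 3]. Elementwise product with the kernel and sum: 0·1 + 7·1 + 3·-1.

4 -5 14
-6 7 23
4 14 5
3 10 5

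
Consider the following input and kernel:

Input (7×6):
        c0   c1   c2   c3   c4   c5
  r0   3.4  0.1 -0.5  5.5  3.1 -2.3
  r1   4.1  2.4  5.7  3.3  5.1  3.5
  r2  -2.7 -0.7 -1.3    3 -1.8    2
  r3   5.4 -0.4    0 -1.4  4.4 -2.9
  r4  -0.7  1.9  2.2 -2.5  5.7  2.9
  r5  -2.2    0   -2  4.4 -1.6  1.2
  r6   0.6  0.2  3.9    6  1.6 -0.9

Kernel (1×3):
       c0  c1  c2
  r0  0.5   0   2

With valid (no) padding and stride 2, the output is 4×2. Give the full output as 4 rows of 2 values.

0.7 5.95
-3.95 -4.25
4.05 12.5
8.1 5.15

Output[0,0]: The receptive field on the input at this output position is [3.4 0.1 -0.5]. Elementwise product with the kernel and sum: 3.4·0.5 + -0.5·2.
Output[0,1]: The receptive field on the input at this output position is [-0.5 5.5 3.1]. Elementwise product with the kernel and sum: -0.5·0.5 + 3.1·2.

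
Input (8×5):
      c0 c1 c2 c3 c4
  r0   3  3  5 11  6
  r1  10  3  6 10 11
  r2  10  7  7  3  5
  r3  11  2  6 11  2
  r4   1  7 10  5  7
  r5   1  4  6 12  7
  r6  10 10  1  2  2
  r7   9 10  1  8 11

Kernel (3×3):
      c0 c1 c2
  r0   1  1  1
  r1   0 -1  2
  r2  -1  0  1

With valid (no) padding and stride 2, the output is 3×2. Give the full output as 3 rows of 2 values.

17 32
43 5
17 25

Output[0,0]: The receptive field on the input at this output position is [3 3 5 / 10 3 6 / 10 7 7]. Elementwise product with the kernel and sum: 3·1 + 3·1 + 5·1 + 3·-1 + 6·2 + 10·-1 + 7·1.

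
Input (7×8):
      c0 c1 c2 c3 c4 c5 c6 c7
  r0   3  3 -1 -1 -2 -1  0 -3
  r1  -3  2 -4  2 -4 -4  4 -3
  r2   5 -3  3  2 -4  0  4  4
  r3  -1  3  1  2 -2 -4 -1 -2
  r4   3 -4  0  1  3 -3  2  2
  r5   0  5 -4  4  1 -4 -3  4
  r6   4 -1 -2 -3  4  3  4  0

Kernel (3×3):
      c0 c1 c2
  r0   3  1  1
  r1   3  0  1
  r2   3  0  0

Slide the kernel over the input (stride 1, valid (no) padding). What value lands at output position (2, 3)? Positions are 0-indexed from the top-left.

7

The receptive field on the input at this output position is [2 -4 0 / 2 -2 -4 / 1 3 -3]. Elementwise product with the kernel and sum: 2·3 + -4·1 + 0·1 + 2·3 + -4·1 + 1·3.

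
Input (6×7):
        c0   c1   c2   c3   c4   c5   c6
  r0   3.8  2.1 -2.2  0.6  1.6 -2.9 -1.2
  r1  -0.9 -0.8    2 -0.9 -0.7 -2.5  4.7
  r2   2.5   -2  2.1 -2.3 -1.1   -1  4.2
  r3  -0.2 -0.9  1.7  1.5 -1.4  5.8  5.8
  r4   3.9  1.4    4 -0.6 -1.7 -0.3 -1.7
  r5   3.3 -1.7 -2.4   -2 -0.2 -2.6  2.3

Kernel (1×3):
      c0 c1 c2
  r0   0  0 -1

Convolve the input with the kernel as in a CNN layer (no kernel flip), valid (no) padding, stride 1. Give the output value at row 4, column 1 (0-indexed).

The receptive field on the input at this output position is [1.4 4 -0.6]. Elementwise product with the kernel and sum: -0.6·-1.

0.6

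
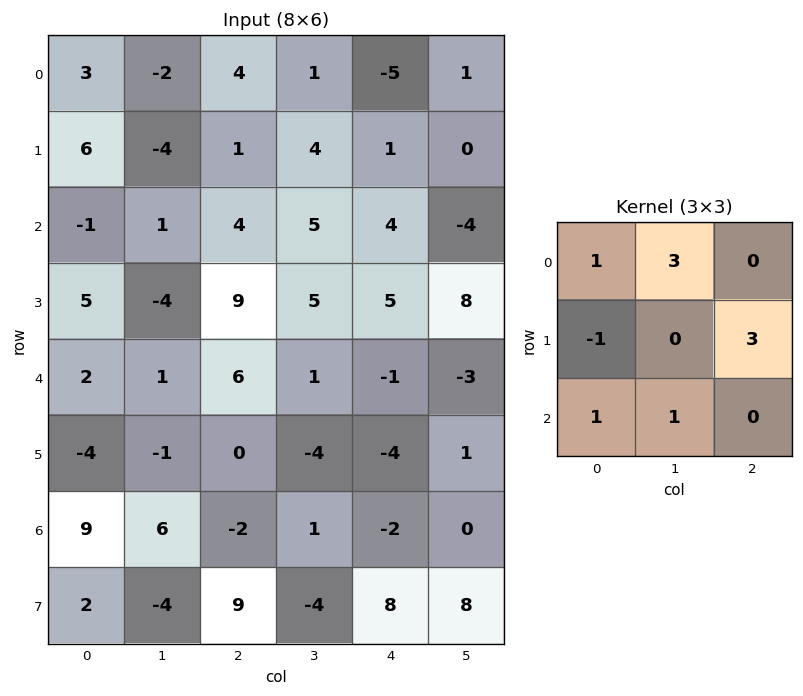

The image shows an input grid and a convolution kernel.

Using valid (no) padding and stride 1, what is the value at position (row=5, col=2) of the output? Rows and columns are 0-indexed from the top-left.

-11

The receptive field on the input at this output position is [0 -4 -4 / -2 1 -2 / 9 -4 8]. Elementwise product with the kernel and sum: 0·1 + -4·3 + -2·-1 + -2·3 + 9·1 + -4·1.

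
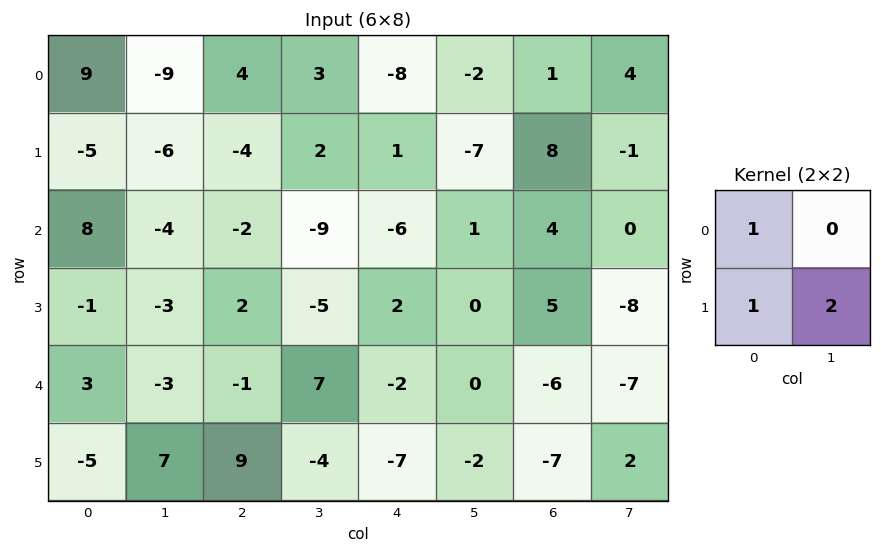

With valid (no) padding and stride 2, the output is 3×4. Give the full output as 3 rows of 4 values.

Output[0,0]: The receptive field on the input at this output position is [9 -9 / -5 -6]. Elementwise product with the kernel and sum: 9·1 + -5·1 + -6·2.

-8 4 -21 7
1 -10 -4 -7
12 0 -13 -9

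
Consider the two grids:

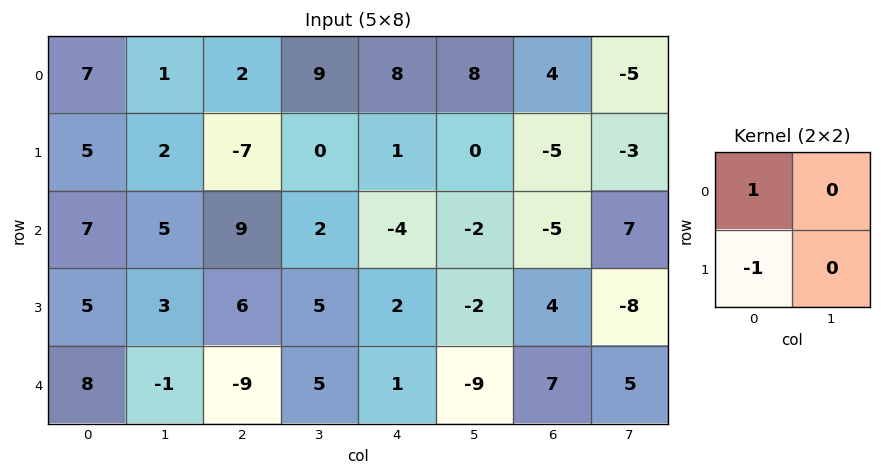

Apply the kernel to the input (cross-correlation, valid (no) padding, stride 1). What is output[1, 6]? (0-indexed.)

The receptive field on the input at this output position is [-5 -3 / -5 7]. Elementwise product with the kernel and sum: -5·1 + -5·-1.

0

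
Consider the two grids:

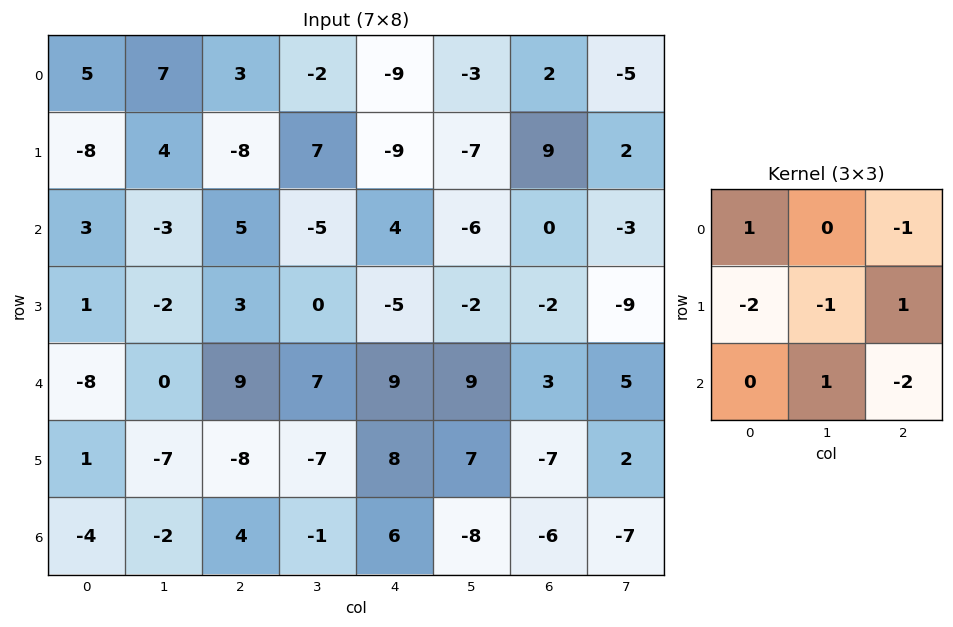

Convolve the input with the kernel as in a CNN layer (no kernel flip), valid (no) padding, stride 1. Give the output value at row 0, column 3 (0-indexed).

5

The receptive field on the input at this output position is [-2 -9 -3 / 7 -9 -7 / -5 4 -6]. Elementwise product with the kernel and sum: -2·1 + -3·-1 + 7·-2 + -9·-1 + -7·1 + 4·1 + -6·-2.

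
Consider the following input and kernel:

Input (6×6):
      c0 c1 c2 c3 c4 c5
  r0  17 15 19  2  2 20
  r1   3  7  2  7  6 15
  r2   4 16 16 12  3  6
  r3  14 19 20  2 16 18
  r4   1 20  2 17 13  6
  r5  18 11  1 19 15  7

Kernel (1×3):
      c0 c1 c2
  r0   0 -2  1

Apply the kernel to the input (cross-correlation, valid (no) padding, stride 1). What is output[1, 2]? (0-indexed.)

The receptive field on the input at this output position is [2 7 6]. Elementwise product with the kernel and sum: 7·-2 + 6·1.

-8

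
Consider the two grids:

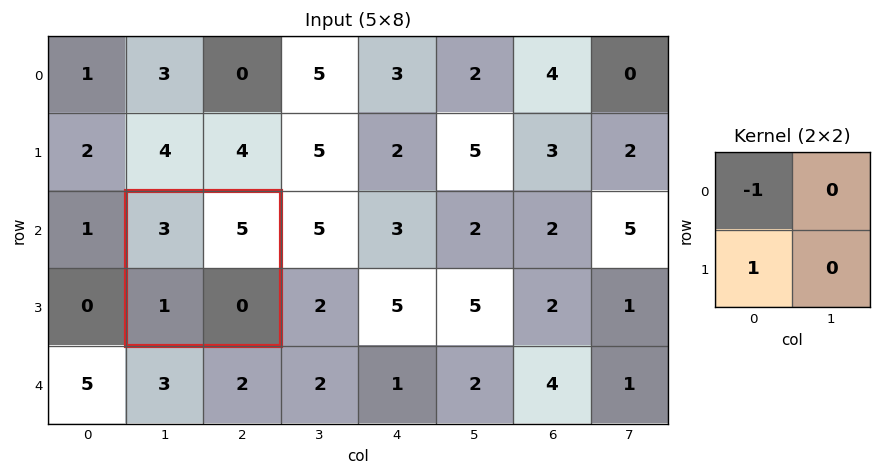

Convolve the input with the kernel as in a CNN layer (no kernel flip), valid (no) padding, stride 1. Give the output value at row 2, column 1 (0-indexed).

-2

The receptive field on the input at this output position is [3 5 / 1 0]. Elementwise product with the kernel and sum: 3·-1 + 1·1.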